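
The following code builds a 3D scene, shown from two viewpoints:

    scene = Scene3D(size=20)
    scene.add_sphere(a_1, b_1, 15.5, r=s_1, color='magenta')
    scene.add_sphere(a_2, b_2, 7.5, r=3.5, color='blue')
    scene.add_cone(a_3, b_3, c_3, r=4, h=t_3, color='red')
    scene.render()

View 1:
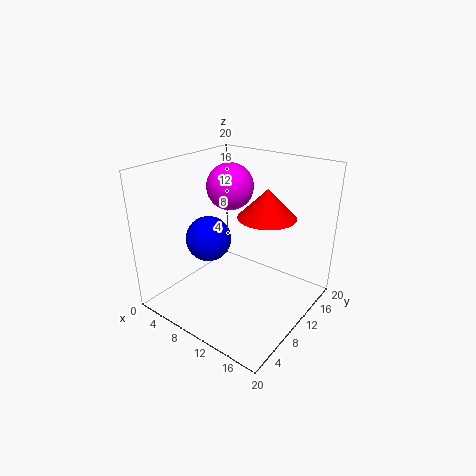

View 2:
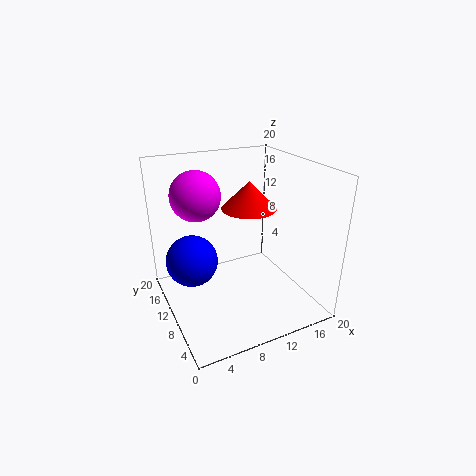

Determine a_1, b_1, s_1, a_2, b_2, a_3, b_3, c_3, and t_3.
a_1 = 5.5, b_1 = 14, s_1 = 3.5, a_2 = 3.5, b_2 = 11, a_3 = 13, b_3 = 12.5, c_3 = 13, t_3 = 4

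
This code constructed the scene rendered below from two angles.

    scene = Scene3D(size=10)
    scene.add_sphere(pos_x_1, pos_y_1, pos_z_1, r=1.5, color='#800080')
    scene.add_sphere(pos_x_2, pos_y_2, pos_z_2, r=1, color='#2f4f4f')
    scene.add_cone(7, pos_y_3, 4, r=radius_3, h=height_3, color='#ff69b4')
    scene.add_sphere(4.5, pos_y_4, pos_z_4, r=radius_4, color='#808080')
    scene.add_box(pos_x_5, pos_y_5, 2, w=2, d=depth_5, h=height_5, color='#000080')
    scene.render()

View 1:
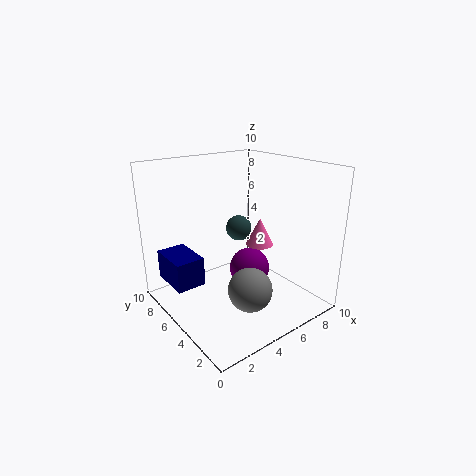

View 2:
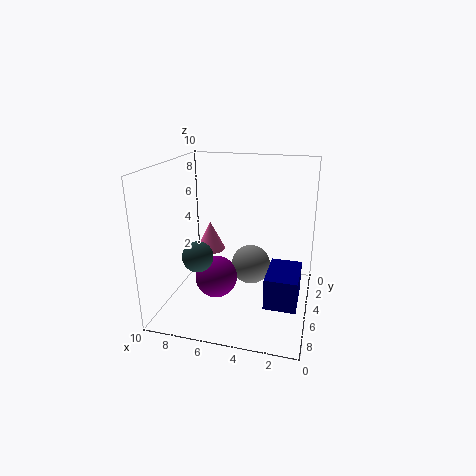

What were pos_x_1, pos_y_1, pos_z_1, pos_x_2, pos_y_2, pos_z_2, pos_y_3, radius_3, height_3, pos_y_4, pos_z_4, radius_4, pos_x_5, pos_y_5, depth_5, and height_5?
pos_x_1 = 6.5, pos_y_1 = 5.5, pos_z_1 = 2, pos_x_2 = 7, pos_y_2 = 7.5, pos_z_2 = 4.5, pos_y_3 = 5, radius_3 = 1, height_3 = 2, pos_y_4 = 3, pos_z_4 = 2, radius_4 = 1.5, pos_x_5 = 0.5, pos_y_5 = 5.5, depth_5 = 3, height_5 = 2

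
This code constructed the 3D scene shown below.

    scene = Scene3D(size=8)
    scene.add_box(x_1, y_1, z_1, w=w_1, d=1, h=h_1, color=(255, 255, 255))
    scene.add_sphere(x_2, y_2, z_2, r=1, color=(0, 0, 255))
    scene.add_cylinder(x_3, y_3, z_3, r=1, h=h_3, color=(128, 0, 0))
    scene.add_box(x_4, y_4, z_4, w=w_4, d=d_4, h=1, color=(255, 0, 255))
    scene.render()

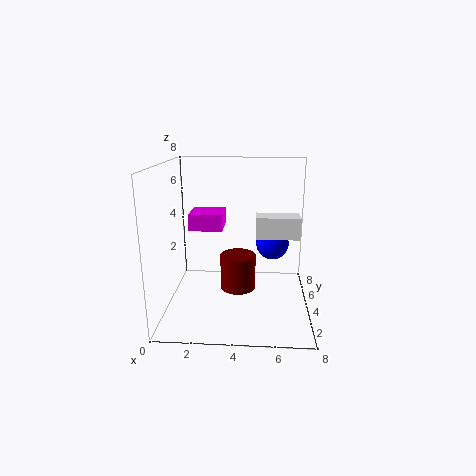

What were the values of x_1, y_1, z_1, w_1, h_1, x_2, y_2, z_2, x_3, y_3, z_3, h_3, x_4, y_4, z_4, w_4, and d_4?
x_1 = 5, y_1 = 1, z_1 = 5, w_1 = 2, h_1 = 1, x_2 = 6, y_2 = 6, z_2 = 3, x_3 = 4, y_3 = 4, z_3 = 1, h_3 = 2, x_4 = 1, y_4 = 5, z_4 = 4, w_4 = 2, d_4 = 2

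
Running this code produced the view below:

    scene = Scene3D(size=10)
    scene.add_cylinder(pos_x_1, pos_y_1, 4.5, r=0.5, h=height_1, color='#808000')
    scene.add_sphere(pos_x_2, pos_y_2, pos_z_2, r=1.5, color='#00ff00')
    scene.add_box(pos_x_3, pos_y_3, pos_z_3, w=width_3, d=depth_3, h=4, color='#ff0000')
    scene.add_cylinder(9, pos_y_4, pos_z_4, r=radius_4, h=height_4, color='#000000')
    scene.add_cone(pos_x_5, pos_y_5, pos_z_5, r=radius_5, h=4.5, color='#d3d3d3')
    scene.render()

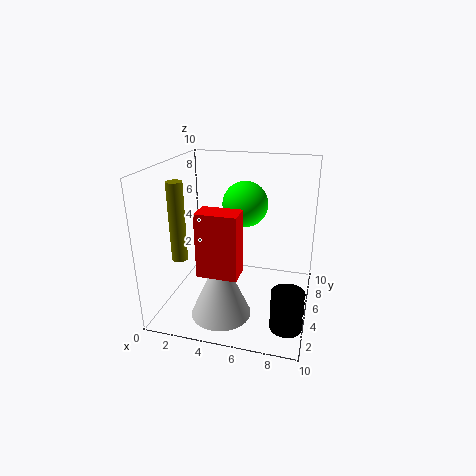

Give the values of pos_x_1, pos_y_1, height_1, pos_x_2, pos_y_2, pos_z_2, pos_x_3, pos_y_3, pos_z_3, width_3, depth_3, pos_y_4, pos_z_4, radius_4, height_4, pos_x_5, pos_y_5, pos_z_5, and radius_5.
pos_x_1 = 2; pos_y_1 = 2; height_1 = 5; pos_x_2 = 5.5; pos_y_2 = 5; pos_z_2 = 7.5; pos_x_3 = 3.5; pos_y_3 = 1; pos_z_3 = 4; width_3 = 2.5; depth_3 = 1.5; pos_y_4 = 1.5; pos_z_4 = 1; radius_4 = 1; height_4 = 2.5; pos_x_5 = 4.5; pos_y_5 = 2.5; pos_z_5 = 0.5; radius_5 = 2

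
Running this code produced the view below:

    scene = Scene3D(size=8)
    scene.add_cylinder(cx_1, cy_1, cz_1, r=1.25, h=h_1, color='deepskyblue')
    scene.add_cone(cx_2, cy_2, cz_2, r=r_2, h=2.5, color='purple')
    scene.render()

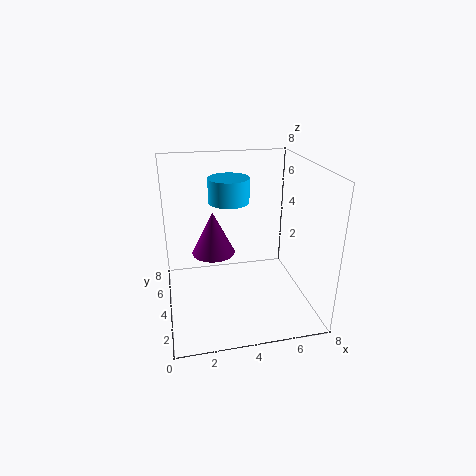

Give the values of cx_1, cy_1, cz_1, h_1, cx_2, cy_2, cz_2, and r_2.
cx_1 = 4; cy_1 = 6.5; cz_1 = 5.25; h_1 = 1.5; cx_2 = 2.75; cy_2 = 5; cz_2 = 2.75; r_2 = 1.25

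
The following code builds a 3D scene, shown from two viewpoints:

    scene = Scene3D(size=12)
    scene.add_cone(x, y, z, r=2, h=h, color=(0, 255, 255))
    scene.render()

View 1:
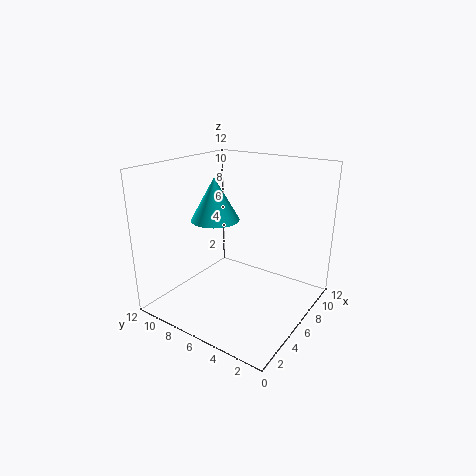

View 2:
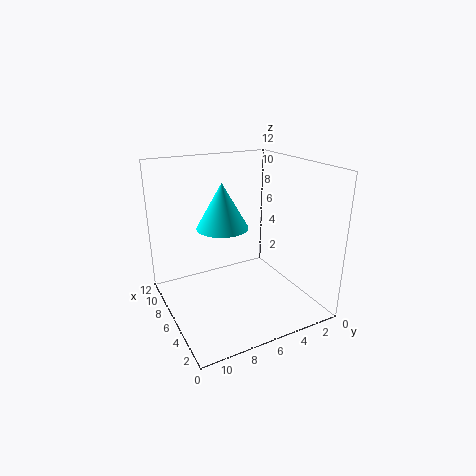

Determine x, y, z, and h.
x = 5.25, y = 7.75, z = 7.5, h = 3.5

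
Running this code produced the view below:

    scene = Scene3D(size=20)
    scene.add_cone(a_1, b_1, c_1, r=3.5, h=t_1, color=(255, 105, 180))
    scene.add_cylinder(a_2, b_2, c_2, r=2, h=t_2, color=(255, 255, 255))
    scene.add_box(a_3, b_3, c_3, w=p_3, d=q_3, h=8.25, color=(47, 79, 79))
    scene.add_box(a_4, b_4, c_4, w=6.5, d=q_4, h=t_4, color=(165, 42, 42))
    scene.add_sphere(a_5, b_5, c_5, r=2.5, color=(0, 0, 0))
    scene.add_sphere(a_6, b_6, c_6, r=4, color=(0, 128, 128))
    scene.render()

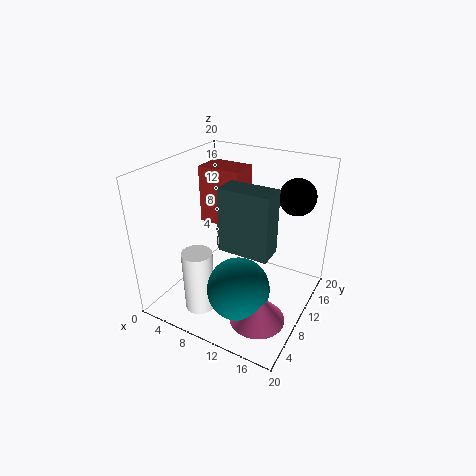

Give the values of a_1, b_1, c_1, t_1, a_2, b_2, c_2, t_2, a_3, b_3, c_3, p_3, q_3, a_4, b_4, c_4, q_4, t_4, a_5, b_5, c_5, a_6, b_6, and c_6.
a_1 = 16, b_1 = 4.25, c_1 = 2.75, t_1 = 4, a_2 = 7.5, b_2 = 3.75, c_2 = 1.75, t_2 = 8.5, a_3 = 9.75, b_3 = 5.5, c_3 = 10.5, p_3 = 6.5, q_3 = 3.25, a_4 = 1.5, b_4 = 13.25, c_4 = 9.25, q_4 = 4.5, t_4 = 8.75, a_5 = 16.5, b_5 = 14.5, c_5 = 15.75, a_6 = 13, b_6 = 4.75, c_6 = 6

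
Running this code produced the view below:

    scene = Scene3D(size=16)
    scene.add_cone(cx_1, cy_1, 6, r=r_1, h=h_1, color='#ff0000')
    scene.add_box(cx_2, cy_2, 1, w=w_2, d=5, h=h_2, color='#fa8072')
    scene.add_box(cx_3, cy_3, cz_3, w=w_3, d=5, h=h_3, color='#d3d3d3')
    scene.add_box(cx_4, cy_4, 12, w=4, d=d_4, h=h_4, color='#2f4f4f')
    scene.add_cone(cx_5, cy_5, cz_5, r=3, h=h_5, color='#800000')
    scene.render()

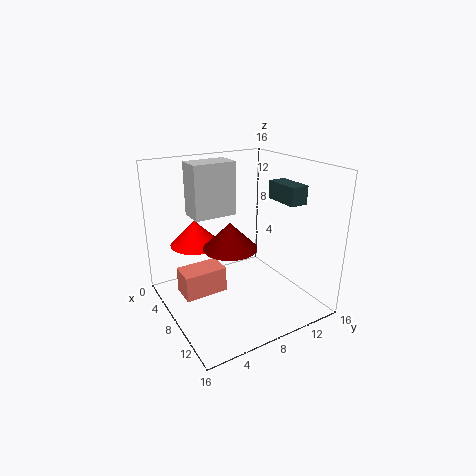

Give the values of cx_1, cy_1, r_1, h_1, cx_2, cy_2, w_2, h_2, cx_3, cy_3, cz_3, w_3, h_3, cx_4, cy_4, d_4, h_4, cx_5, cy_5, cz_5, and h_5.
cx_1 = 3; cy_1 = 5; r_1 = 3; h_1 = 3; cx_2 = 4; cy_2 = 2; w_2 = 3; h_2 = 3; cx_3 = 3; cy_3 = 4; cz_3 = 10; w_3 = 3; h_3 = 6; cx_4 = 8; cy_4 = 12; d_4 = 2; h_4 = 2; cx_5 = 8; cy_5 = 7; cz_5 = 7; h_5 = 3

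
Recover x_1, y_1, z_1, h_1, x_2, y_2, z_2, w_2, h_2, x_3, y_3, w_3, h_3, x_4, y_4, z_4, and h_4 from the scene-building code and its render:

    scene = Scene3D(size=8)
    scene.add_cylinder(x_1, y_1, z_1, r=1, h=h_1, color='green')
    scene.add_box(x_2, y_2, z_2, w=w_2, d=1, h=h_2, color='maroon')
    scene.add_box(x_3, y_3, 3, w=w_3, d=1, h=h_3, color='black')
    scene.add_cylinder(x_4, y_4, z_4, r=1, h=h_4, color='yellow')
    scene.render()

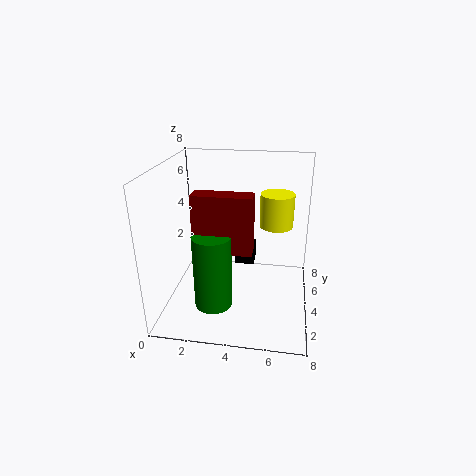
x_1 = 3, y_1 = 2, z_1 = 1, h_1 = 4, x_2 = 2, y_2 = 2, z_2 = 4, w_2 = 3, h_2 = 3, x_3 = 4, y_3 = 3, w_3 = 1, h_3 = 1, x_4 = 6, y_4 = 6, z_4 = 4, h_4 = 2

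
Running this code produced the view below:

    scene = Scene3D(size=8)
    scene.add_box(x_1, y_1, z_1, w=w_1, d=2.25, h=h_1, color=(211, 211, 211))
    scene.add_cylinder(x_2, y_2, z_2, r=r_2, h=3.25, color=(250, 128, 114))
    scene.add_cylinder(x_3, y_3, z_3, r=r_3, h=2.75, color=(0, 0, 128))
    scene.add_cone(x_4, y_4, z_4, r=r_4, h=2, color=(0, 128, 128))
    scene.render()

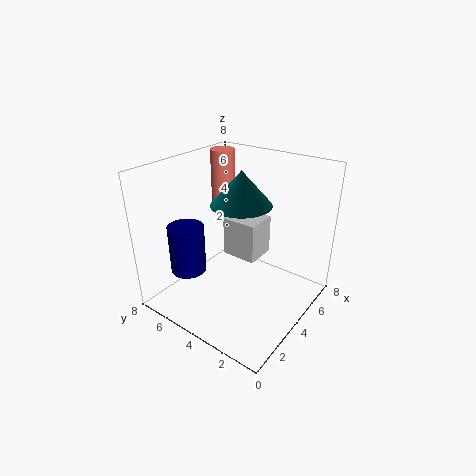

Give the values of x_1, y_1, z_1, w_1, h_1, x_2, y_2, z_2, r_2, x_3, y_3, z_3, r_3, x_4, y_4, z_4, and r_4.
x_1 = 5.5; y_1 = 4; z_1 = 1.5; w_1 = 2; h_1 = 2.5; x_2 = 6.5; y_2 = 7; z_2 = 4.75; r_2 = 0.75; x_3 = 2.25; y_3 = 6.25; z_3 = 2; r_3 = 1; x_4 = 5; y_4 = 4.5; z_4 = 5.5; r_4 = 1.75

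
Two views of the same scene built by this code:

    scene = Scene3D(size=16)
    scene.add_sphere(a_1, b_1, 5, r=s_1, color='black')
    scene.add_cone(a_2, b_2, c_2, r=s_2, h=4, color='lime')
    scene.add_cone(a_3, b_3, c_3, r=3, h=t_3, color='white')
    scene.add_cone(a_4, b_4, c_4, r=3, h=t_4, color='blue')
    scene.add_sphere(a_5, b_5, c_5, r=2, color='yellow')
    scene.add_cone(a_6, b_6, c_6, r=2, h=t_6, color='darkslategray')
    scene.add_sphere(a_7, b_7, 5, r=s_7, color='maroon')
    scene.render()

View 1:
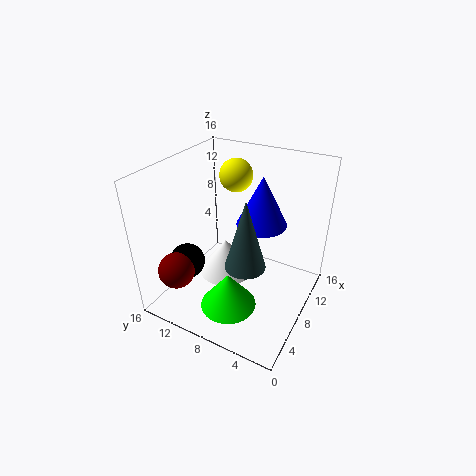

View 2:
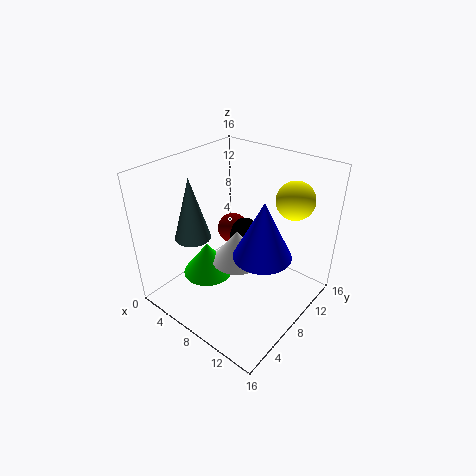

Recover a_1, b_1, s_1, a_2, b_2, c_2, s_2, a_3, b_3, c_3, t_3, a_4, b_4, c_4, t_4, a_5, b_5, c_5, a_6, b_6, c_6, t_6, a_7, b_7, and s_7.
a_1 = 5, b_1 = 13, s_1 = 2, a_2 = 4, b_2 = 7, c_2 = 2, s_2 = 3, a_3 = 7, b_3 = 9, c_3 = 4, t_3 = 4, a_4 = 12, b_4 = 7, c_4 = 8, t_4 = 6, a_5 = 13, b_5 = 11, c_5 = 13, a_6 = 4, b_6 = 5, c_6 = 8, t_6 = 7, a_7 = 3, b_7 = 13, s_7 = 2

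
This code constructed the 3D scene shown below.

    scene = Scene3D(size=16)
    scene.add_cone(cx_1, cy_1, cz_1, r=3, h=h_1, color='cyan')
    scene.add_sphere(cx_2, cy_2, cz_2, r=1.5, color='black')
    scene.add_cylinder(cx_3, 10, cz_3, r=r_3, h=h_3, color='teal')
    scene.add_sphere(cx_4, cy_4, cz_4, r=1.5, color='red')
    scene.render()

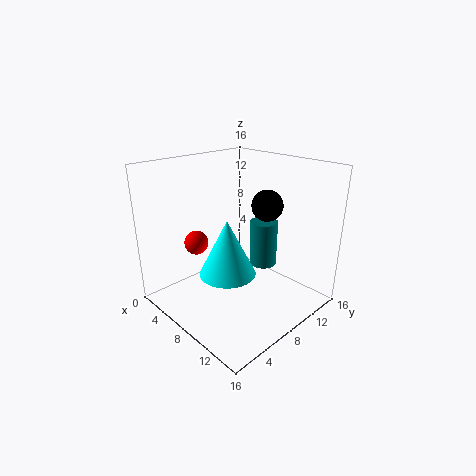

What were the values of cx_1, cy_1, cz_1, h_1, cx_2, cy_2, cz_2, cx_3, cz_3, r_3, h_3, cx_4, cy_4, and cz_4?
cx_1 = 9, cy_1 = 5.5, cz_1 = 5, h_1 = 6, cx_2 = 12.5, cy_2 = 7.5, cz_2 = 13, cx_3 = 10, cz_3 = 5, r_3 = 1.5, h_3 = 5, cx_4 = 1.5, cy_4 = 7, cz_4 = 5.5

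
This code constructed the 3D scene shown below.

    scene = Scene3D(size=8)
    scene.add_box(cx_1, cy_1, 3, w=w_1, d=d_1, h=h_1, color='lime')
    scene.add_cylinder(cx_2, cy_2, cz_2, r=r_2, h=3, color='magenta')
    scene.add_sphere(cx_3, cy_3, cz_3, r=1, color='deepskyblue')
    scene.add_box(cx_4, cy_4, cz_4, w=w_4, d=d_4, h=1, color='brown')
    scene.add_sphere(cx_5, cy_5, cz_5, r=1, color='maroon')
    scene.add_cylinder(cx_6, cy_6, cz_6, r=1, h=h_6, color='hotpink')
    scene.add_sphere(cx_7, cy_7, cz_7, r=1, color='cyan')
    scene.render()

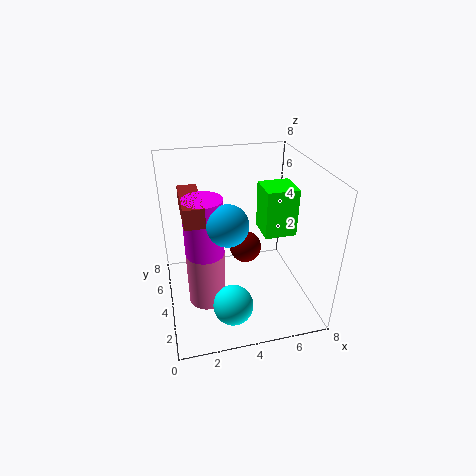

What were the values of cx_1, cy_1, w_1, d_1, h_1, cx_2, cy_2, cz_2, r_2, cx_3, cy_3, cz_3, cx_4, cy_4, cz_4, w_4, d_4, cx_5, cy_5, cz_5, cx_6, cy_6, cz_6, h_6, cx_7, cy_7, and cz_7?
cx_1 = 6; cy_1 = 5; w_1 = 2; d_1 = 2; h_1 = 3; cx_2 = 2; cy_2 = 3; cz_2 = 4; r_2 = 1; cx_3 = 3; cy_3 = 2; cz_3 = 6; cx_4 = 1; cy_4 = 2; cz_4 = 6; w_4 = 1; d_4 = 3; cx_5 = 5; cy_5 = 6; cz_5 = 2; cx_6 = 2; cy_6 = 3; cz_6 = 1; h_6 = 3; cx_7 = 3; cy_7 = 1; cz_7 = 2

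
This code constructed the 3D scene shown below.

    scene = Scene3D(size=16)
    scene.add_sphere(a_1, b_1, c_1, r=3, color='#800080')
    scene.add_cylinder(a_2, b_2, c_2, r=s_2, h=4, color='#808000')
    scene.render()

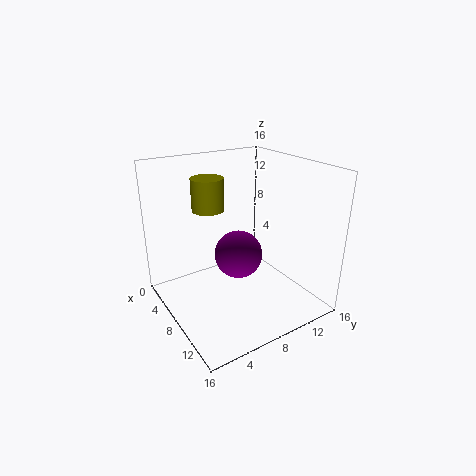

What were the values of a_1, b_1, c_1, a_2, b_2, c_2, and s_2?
a_1 = 5
b_1 = 10
c_1 = 4
a_2 = 2
b_2 = 7.5
c_2 = 9.5
s_2 = 2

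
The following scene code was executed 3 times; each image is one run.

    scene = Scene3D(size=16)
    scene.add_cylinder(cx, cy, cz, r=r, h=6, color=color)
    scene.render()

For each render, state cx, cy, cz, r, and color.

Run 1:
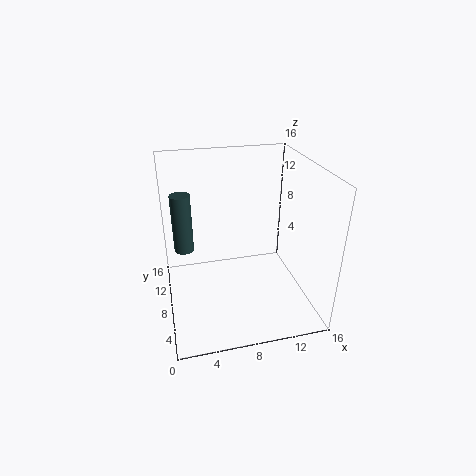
cx = 2; cy = 7; cz = 8; r = 1; color = 'darkslategray'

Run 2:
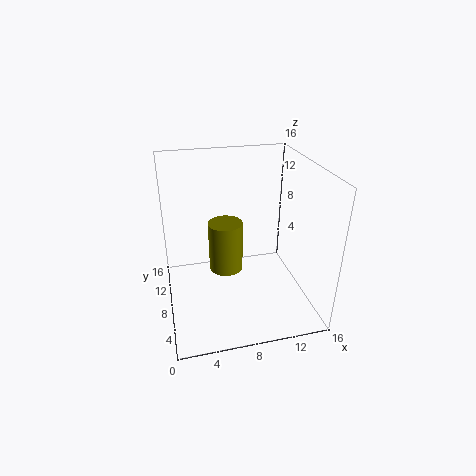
cx = 7; cy = 10; cz = 3; r = 2; color = 'olive'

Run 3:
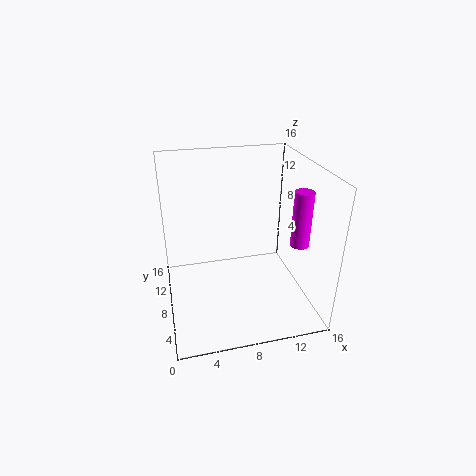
cx = 14; cy = 5; cz = 8; r = 1; color = 'magenta'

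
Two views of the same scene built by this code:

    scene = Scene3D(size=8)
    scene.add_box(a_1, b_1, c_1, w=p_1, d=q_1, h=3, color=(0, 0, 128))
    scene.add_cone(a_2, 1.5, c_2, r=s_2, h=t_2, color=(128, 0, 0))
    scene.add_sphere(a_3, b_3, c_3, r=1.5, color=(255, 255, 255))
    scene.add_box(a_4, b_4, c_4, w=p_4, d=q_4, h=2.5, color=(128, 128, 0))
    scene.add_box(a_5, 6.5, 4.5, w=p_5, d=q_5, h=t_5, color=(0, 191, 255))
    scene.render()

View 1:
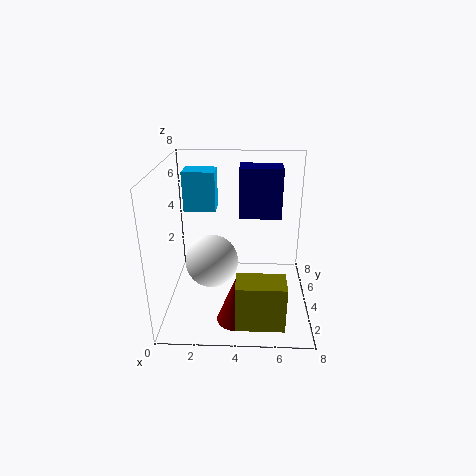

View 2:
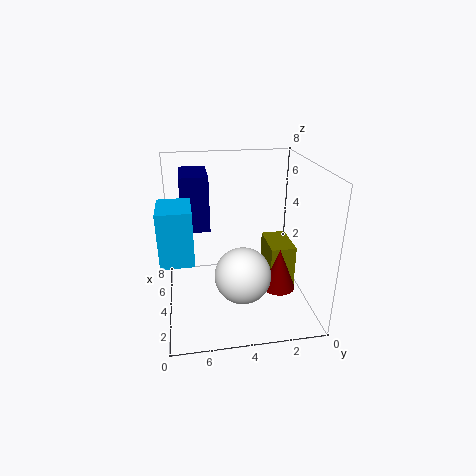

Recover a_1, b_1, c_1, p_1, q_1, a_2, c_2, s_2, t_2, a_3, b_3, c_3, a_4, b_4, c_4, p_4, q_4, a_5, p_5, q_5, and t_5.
a_1 = 4; b_1 = 5.5; c_1 = 4.5; p_1 = 2.5; q_1 = 1.5; a_2 = 4; c_2 = 0.5; s_2 = 1; t_2 = 2.5; a_3 = 2.5; b_3 = 4; c_3 = 2.5; a_4 = 4; b_4 = 0.5; c_4 = 0.5; p_4 = 2.5; q_4 = 1.5; a_5 = 0.5; p_5 = 2; q_5 = 1.5; t_5 = 2.5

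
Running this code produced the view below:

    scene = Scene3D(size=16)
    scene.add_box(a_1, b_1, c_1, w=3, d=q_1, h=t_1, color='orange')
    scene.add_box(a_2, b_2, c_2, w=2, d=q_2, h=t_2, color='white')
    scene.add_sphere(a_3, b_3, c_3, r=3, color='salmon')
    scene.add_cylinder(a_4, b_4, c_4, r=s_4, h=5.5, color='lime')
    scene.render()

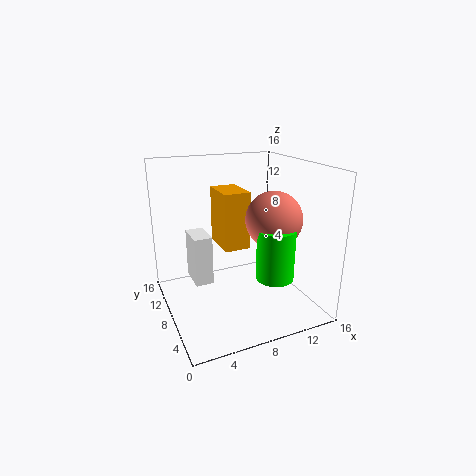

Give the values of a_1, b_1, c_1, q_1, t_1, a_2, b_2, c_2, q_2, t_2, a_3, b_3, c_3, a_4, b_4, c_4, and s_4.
a_1 = 6.5
b_1 = 8
c_1 = 6.5
q_1 = 4.5
t_1 = 6.5
a_2 = 3
b_2 = 8
c_2 = 3
q_2 = 3.5
t_2 = 5.5
a_3 = 11
b_3 = 5.5
c_3 = 10.5
a_4 = 10.5
b_4 = 4
c_4 = 4.5
s_4 = 2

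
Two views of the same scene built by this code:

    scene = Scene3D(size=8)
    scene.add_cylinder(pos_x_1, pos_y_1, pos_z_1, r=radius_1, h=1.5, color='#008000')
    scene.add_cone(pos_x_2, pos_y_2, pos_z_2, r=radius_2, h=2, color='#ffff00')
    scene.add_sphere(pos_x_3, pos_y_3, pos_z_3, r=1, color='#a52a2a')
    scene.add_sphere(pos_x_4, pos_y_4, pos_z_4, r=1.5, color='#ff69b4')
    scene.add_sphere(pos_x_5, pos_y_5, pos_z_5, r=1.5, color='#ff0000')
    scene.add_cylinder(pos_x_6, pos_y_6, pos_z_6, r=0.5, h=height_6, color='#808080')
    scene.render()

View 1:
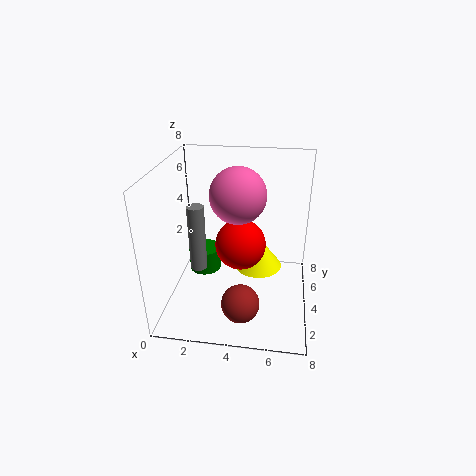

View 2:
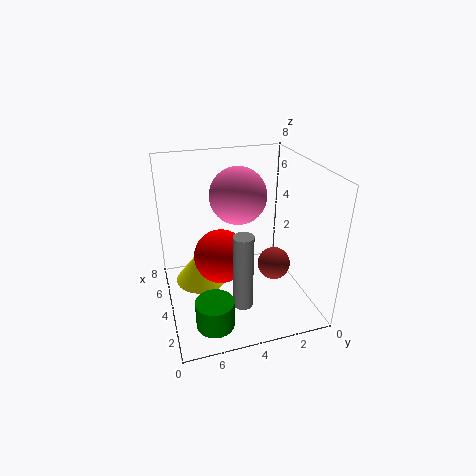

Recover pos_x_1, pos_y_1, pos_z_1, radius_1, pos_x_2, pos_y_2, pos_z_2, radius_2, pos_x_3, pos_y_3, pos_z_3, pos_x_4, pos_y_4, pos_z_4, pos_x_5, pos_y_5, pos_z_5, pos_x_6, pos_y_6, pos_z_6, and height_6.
pos_x_1 = 1.5, pos_y_1 = 6, pos_z_1 = 0.5, radius_1 = 1, pos_x_2 = 5, pos_y_2 = 6, pos_z_2 = 1, radius_2 = 1.5, pos_x_3 = 4.5, pos_y_3 = 1.5, pos_z_3 = 1.5, pos_x_4 = 4, pos_y_4 = 4, pos_z_4 = 6.5, pos_x_5 = 4, pos_y_5 = 5, pos_z_5 = 3, pos_x_6 = 1.5, pos_y_6 = 4.5, pos_z_6 = 1.5, height_6 = 4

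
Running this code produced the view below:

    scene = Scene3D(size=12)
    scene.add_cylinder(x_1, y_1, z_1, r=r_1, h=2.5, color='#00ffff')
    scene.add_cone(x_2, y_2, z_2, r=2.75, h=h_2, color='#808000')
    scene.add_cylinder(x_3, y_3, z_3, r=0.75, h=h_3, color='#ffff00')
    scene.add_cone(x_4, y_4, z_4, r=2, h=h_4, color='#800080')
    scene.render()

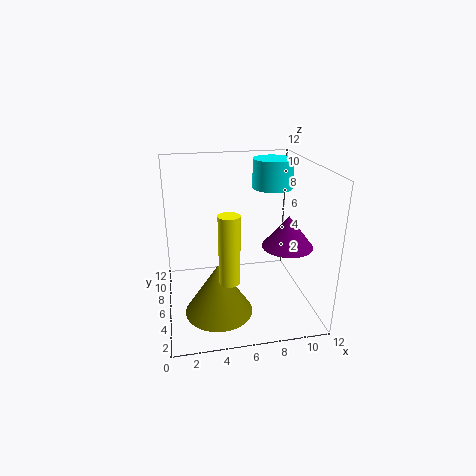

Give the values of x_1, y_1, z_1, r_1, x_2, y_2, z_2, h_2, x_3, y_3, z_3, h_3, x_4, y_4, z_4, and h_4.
x_1 = 9.5
y_1 = 8.25
z_1 = 9.5
r_1 = 1.75
x_2 = 4
y_2 = 4
z_2 = 0.5
h_2 = 4.25
x_3 = 4.5
y_3 = 1.5
z_3 = 4.75
h_3 = 5
x_4 = 9.5
y_4 = 3.75
z_4 = 6
h_4 = 2.5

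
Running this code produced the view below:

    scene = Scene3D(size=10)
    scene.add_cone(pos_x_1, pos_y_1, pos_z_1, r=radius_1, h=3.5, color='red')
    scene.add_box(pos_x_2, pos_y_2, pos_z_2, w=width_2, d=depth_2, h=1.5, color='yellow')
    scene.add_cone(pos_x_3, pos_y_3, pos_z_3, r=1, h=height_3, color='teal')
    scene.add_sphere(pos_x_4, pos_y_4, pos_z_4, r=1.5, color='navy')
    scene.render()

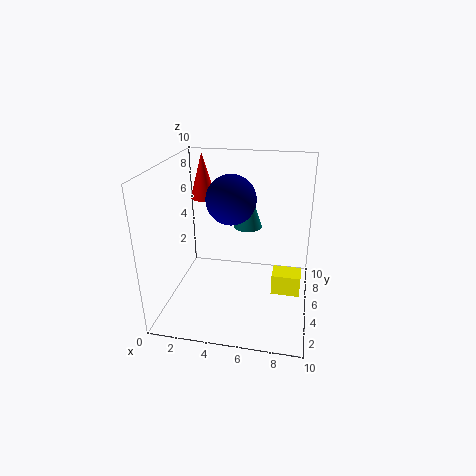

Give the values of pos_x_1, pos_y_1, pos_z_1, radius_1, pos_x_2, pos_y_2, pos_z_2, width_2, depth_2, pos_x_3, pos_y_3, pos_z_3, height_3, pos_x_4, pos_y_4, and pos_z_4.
pos_x_1 = 1.5; pos_y_1 = 8.5; pos_z_1 = 6.5; radius_1 = 1; pos_x_2 = 7.5; pos_y_2 = 4.5; pos_z_2 = 1; width_2 = 2; depth_2 = 1.5; pos_x_3 = 5.5; pos_y_3 = 6; pos_z_3 = 5.5; height_3 = 3; pos_x_4 = 5; pos_y_4 = 3; pos_z_4 = 8.5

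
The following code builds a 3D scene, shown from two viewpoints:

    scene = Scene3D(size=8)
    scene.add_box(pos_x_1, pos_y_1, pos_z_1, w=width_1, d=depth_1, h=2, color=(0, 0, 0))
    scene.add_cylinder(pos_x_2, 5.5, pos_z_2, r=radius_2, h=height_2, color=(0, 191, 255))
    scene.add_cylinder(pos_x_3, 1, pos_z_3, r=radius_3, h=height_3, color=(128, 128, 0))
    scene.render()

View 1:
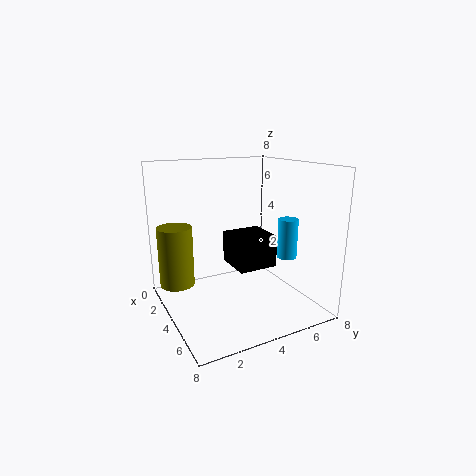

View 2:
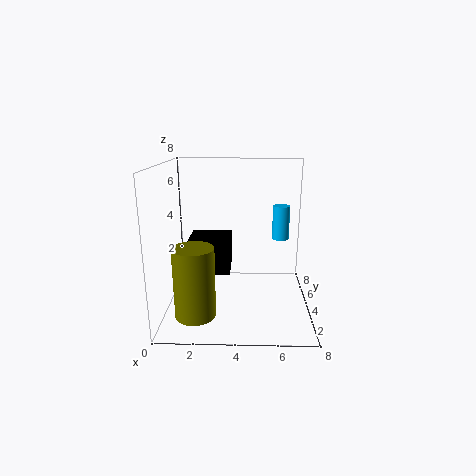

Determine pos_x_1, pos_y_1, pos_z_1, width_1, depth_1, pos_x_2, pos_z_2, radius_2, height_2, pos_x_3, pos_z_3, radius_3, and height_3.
pos_x_1 = 1
pos_y_1 = 4.5
pos_z_1 = 1.5
width_1 = 2.5
depth_1 = 2.5
pos_x_2 = 6.5
pos_z_2 = 3.5
radius_2 = 0.5
height_2 = 2
pos_x_3 = 2
pos_z_3 = 1
radius_3 = 1
height_3 = 3.5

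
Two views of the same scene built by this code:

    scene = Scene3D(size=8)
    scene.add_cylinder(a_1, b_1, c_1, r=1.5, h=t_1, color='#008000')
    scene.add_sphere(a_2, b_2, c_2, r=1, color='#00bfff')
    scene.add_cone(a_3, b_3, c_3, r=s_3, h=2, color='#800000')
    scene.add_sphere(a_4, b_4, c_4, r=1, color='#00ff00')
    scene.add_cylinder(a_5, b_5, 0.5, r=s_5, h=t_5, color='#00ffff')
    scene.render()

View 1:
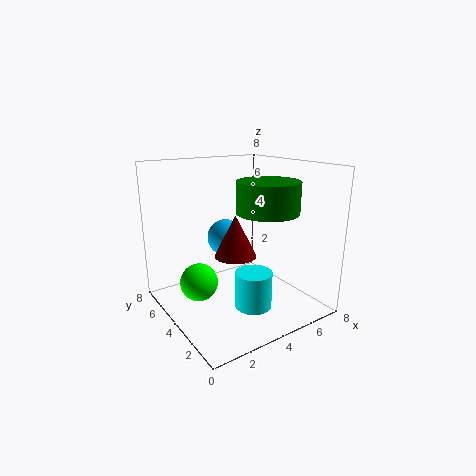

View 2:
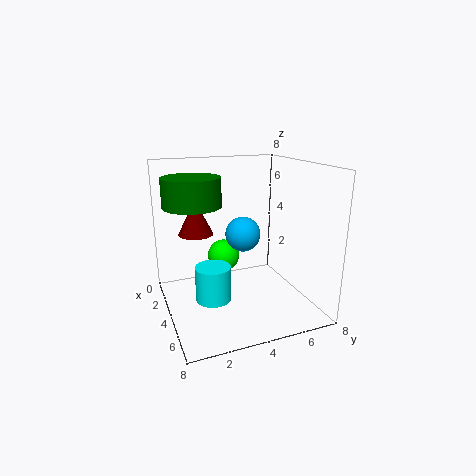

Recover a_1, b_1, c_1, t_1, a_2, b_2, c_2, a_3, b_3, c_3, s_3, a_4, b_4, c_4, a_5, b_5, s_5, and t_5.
a_1 = 4; b_1 = 1.5; c_1 = 6; t_1 = 1.5; a_2 = 3.5; b_2 = 4.5; c_2 = 4; a_3 = 2.5; b_3 = 2; c_3 = 4; s_3 = 1; a_4 = 1.5; b_4 = 4; c_4 = 2; a_5 = 4; b_5 = 2.5; s_5 = 1; t_5 = 2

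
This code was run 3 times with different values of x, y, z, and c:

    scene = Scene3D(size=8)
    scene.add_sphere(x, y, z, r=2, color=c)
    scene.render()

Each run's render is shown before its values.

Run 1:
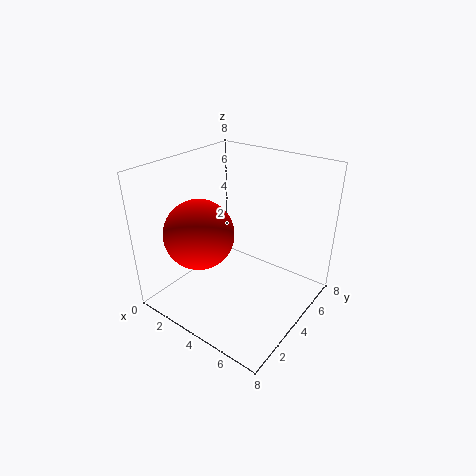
x = 2
y = 3
z = 4
c = 'red'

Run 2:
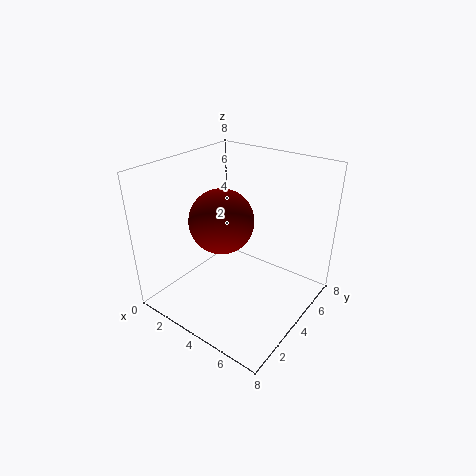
x = 2
y = 5
z = 4
c = 'maroon'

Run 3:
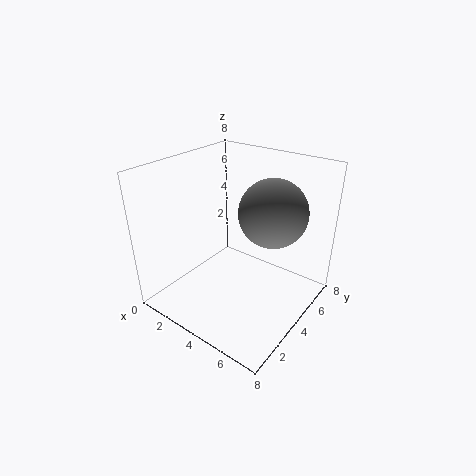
x = 5
y = 6
z = 5
c = 'gray'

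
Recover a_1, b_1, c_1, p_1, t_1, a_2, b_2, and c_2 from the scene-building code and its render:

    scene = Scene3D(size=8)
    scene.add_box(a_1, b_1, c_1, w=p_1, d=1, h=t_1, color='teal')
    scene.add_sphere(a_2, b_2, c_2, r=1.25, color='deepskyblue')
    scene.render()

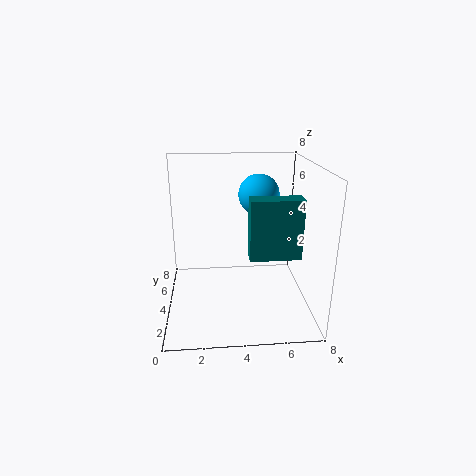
a_1 = 4.5, b_1 = 2.5, c_1 = 3.25, p_1 = 2.75, t_1 = 3.25, a_2 = 5.5, b_2 = 6.5, c_2 = 5.75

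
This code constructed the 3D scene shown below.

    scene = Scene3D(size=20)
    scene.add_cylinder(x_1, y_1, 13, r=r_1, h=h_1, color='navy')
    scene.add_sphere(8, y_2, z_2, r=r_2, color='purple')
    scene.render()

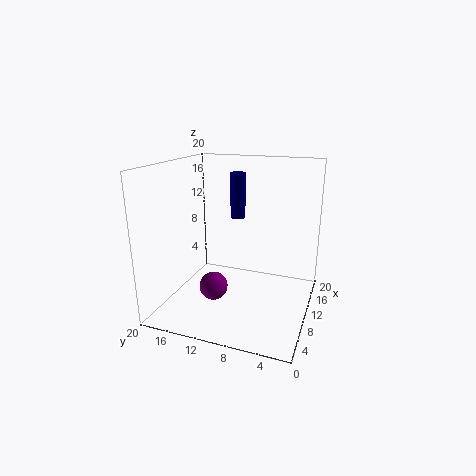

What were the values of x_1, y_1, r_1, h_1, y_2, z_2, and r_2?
x_1 = 10, y_1 = 10, r_1 = 1, h_1 = 6, y_2 = 13, z_2 = 3, r_2 = 2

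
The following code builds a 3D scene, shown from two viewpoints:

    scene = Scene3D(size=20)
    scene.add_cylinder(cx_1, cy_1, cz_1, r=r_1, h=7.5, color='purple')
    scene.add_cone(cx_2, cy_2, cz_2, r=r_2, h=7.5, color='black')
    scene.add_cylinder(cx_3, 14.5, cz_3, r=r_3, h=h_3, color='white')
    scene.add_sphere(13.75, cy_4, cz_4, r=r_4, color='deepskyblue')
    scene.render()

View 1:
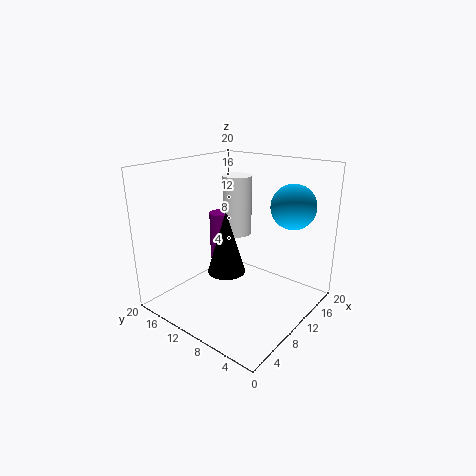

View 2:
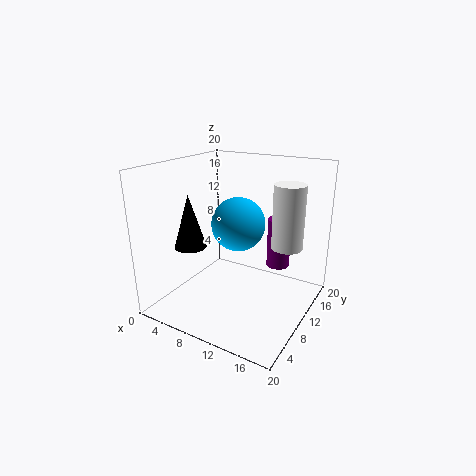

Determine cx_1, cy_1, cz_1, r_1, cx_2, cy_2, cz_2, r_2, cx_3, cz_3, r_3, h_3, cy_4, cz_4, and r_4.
cx_1 = 13.5, cy_1 = 16.25, cz_1 = 4, r_1 = 1.75, cx_2 = 4, cy_2 = 7, cz_2 = 8.5, r_2 = 2.25, cx_3 = 15.5, cz_3 = 8, r_3 = 2.25, h_3 = 9.25, cy_4 = 3.75, cz_4 = 14.75, r_4 = 3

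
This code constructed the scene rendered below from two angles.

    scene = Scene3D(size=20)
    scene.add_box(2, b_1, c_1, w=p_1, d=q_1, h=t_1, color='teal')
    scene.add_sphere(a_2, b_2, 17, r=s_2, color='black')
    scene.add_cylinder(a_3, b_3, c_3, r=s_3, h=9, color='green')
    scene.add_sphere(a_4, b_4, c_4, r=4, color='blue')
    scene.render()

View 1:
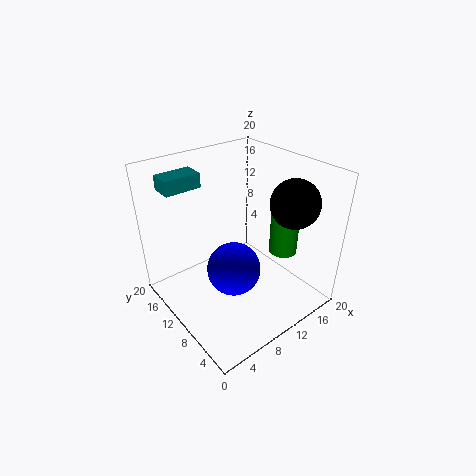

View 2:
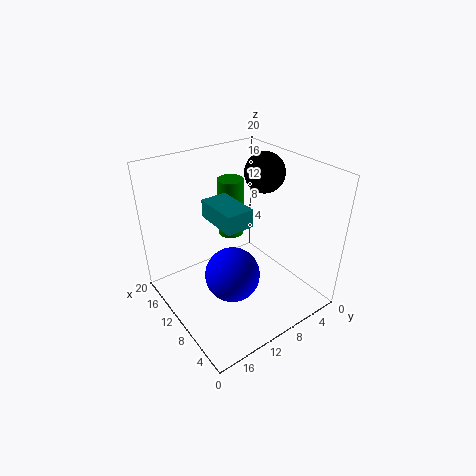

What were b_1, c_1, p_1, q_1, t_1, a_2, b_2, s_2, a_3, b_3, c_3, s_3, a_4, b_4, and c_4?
b_1 = 14, c_1 = 17, p_1 = 5, q_1 = 3, t_1 = 2, a_2 = 13, b_2 = 3, s_2 = 3, a_3 = 16, b_3 = 7, c_3 = 7, s_3 = 2, a_4 = 10, b_4 = 11, c_4 = 4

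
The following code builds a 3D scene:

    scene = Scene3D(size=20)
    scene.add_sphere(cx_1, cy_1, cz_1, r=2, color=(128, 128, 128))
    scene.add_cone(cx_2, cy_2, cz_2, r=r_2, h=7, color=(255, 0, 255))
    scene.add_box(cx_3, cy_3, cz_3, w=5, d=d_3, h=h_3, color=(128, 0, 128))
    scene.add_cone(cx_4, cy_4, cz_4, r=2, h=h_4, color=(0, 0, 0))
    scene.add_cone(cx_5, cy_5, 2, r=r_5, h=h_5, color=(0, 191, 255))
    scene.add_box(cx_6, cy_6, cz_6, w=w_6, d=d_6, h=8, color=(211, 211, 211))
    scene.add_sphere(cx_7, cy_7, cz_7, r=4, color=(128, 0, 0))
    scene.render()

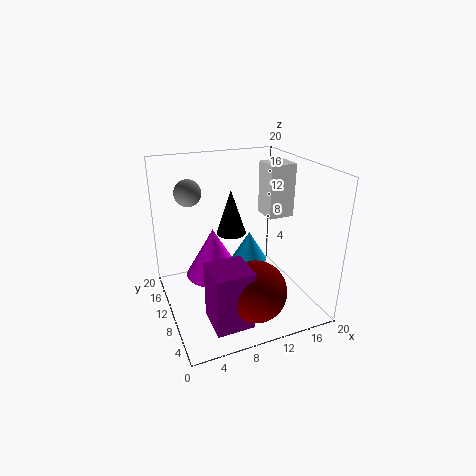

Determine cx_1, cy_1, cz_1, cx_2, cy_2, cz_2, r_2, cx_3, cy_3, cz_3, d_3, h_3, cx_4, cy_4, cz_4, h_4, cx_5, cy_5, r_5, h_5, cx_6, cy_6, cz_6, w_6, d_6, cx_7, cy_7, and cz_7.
cx_1 = 5, cy_1 = 17, cz_1 = 15, cx_2 = 7, cy_2 = 12, cz_2 = 4, r_2 = 4, cx_3 = 4, cy_3 = 2, cz_3 = 1, d_3 = 5, h_3 = 8, cx_4 = 9, cy_4 = 10, cz_4 = 11, h_4 = 6, cx_5 = 15, cy_5 = 17, r_5 = 3, h_5 = 5, cx_6 = 16, cy_6 = 12, cz_6 = 11, w_6 = 4, d_6 = 4, cx_7 = 10, cy_7 = 4, cz_7 = 5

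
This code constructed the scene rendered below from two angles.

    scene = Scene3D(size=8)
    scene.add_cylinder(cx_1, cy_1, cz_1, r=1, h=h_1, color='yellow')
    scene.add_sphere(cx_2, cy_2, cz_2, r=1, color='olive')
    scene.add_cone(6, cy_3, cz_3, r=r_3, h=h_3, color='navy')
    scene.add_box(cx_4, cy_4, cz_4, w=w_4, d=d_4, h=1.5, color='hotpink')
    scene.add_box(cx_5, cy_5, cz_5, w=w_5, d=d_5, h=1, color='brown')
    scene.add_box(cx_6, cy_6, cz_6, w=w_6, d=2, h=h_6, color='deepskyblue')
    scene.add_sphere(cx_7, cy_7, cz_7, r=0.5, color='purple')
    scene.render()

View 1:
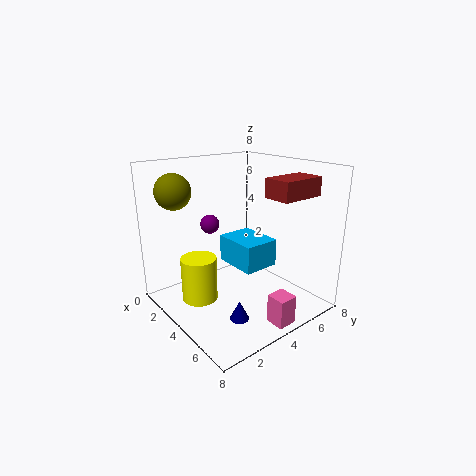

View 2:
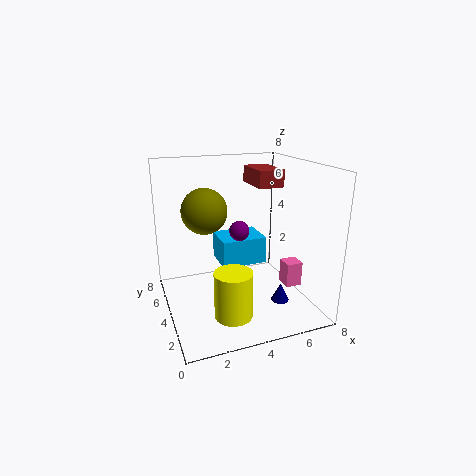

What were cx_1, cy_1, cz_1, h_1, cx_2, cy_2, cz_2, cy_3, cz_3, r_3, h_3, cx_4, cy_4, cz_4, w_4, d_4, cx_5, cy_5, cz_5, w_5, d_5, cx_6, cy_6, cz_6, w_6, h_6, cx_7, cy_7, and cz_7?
cx_1 = 3
cy_1 = 2
cz_1 = 0.5
h_1 = 2.5
cx_2 = 1.5
cy_2 = 1.5
cz_2 = 6.5
cy_3 = 2.5
cz_3 = 0.5
r_3 = 0.5
h_3 = 1
cx_4 = 7
cy_4 = 3.5
cz_4 = 0.5
w_4 = 1
d_4 = 1
cx_5 = 5.5
cy_5 = 4.5
cz_5 = 6.5
w_5 = 1.5
d_5 = 2.5
cx_6 = 3
cy_6 = 3.5
cz_6 = 2.5
w_6 = 2.5
h_6 = 1.5
cx_7 = 3.5
cy_7 = 2.5
cz_7 = 5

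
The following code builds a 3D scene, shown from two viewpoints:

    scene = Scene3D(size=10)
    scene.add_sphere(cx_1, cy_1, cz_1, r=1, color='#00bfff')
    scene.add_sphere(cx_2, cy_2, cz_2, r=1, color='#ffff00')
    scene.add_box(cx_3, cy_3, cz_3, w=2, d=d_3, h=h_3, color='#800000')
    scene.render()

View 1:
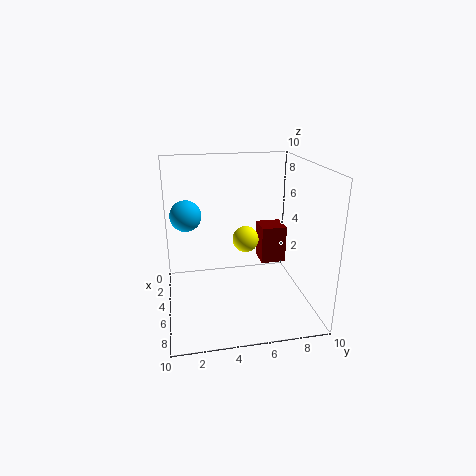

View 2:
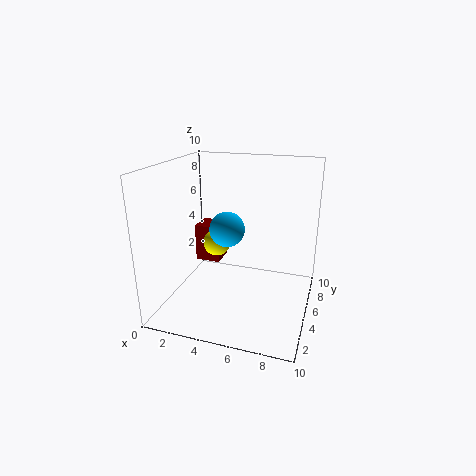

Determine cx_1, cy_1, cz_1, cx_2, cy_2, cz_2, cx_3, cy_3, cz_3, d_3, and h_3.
cx_1 = 5.5, cy_1 = 1.5, cz_1 = 7, cx_2 = 3, cy_2 = 6, cz_2 = 4, cx_3 = 0.5, cy_3 = 7.5, cz_3 = 1.5, d_3 = 2, h_3 = 3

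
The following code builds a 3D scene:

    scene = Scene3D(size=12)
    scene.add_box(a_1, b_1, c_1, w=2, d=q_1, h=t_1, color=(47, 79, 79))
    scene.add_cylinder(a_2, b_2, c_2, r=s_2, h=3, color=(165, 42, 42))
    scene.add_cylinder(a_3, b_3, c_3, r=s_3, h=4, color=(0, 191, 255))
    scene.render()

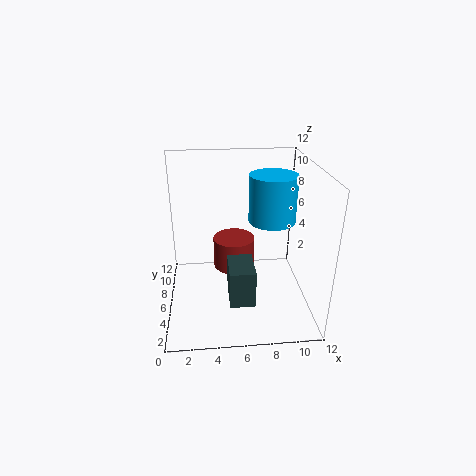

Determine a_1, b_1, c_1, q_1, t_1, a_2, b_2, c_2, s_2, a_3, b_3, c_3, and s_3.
a_1 = 5
b_1 = 2
c_1 = 2
q_1 = 3
t_1 = 3
a_2 = 6
b_2 = 10
c_2 = 1
s_2 = 2
a_3 = 9
b_3 = 7
c_3 = 7
s_3 = 2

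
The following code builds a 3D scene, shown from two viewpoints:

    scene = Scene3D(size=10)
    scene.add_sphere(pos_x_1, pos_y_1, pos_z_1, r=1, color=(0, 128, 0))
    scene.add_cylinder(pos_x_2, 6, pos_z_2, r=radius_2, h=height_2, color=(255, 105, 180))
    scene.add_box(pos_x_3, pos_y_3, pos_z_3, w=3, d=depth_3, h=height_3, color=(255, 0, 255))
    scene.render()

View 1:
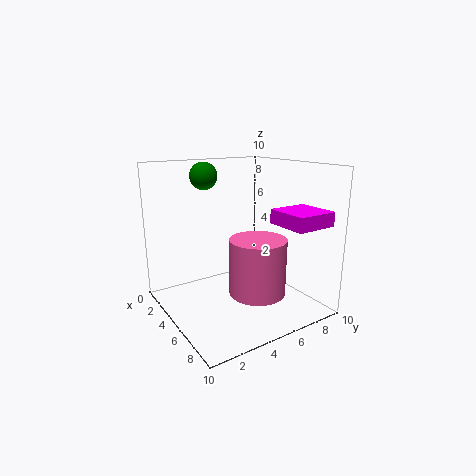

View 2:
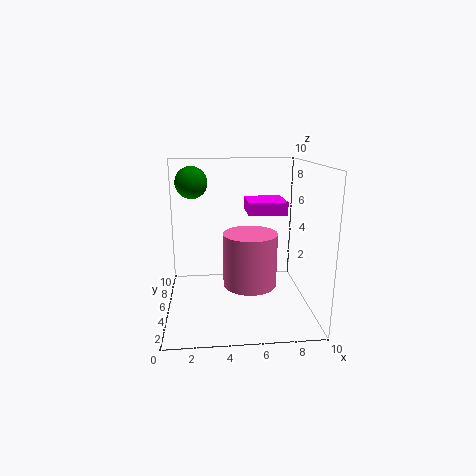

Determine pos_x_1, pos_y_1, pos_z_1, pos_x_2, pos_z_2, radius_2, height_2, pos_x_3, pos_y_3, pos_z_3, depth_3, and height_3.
pos_x_1 = 2, pos_y_1 = 4, pos_z_1 = 9, pos_x_2 = 6, pos_z_2 = 1, radius_2 = 2, height_2 = 4, pos_x_3 = 6, pos_y_3 = 7, pos_z_3 = 6, depth_3 = 3, height_3 = 1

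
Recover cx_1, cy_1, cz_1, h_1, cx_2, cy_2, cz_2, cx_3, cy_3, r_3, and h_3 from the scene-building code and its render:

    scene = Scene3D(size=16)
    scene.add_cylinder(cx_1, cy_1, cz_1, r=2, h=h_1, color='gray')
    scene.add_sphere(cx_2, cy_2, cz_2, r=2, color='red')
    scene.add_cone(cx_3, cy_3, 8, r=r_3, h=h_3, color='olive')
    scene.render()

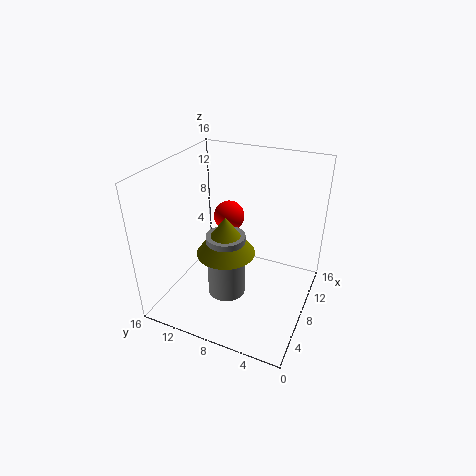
cx_1 = 5
cy_1 = 8
cz_1 = 3
h_1 = 7
cx_2 = 14
cy_2 = 12
cz_2 = 7
cx_3 = 5
cy_3 = 8
r_3 = 3
h_3 = 4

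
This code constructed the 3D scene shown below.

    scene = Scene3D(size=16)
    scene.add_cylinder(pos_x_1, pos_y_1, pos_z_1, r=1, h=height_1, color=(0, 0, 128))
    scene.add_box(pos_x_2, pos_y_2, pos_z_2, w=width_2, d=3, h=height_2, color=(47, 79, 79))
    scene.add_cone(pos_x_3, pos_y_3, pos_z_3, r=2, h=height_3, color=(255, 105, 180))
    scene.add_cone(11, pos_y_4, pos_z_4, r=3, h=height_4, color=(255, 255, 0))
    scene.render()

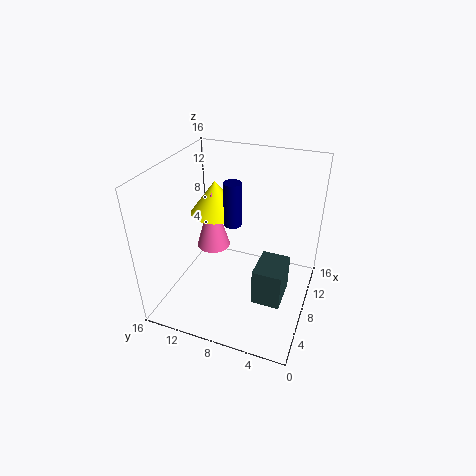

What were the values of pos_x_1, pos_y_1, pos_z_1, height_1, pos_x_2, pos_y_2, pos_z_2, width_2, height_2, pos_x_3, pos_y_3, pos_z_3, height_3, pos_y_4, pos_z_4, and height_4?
pos_x_1 = 9; pos_y_1 = 9; pos_z_1 = 9; height_1 = 5; pos_x_2 = 4; pos_y_2 = 2; pos_z_2 = 3; width_2 = 4; height_2 = 4; pos_x_3 = 10; pos_y_3 = 12; pos_z_3 = 5; height_3 = 7; pos_y_4 = 12; pos_z_4 = 9; height_4 = 4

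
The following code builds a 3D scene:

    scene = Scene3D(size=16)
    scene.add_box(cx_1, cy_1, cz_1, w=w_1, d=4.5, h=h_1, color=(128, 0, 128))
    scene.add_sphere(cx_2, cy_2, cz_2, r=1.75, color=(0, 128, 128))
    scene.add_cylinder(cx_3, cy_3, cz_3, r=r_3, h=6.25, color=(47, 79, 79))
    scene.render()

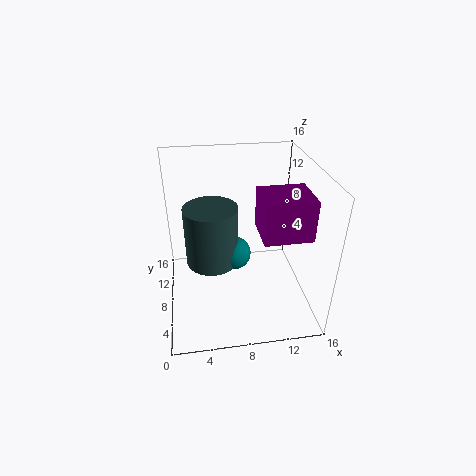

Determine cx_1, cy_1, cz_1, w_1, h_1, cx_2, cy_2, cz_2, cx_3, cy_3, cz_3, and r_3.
cx_1 = 9.75; cy_1 = 3; cz_1 = 10; w_1 = 5; h_1 = 4.25; cx_2 = 7.25; cy_2 = 6; cz_2 = 7.5; cx_3 = 5; cy_3 = 6.5; cz_3 = 6.5; r_3 = 2.75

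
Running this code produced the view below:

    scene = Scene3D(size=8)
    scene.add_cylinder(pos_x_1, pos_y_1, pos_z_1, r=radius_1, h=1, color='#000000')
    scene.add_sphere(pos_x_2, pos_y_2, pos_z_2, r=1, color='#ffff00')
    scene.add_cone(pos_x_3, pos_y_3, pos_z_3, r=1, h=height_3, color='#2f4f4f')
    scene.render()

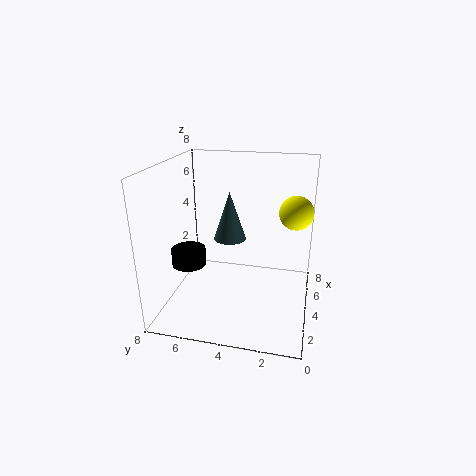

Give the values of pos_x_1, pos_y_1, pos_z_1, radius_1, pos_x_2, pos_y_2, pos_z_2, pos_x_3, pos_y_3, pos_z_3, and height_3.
pos_x_1 = 4
pos_y_1 = 7
pos_z_1 = 2
radius_1 = 1
pos_x_2 = 6
pos_y_2 = 1
pos_z_2 = 5
pos_x_3 = 6
pos_y_3 = 5
pos_z_3 = 3
height_3 = 3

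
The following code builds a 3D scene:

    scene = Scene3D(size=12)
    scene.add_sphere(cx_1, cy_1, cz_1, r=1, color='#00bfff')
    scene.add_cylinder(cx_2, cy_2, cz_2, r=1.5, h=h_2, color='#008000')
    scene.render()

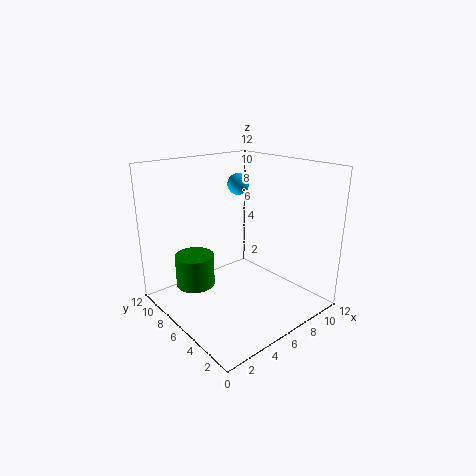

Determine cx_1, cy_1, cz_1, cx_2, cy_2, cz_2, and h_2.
cx_1 = 9
cy_1 = 9.5
cz_1 = 9.5
cx_2 = 2
cy_2 = 6.5
cz_2 = 3
h_2 = 2.5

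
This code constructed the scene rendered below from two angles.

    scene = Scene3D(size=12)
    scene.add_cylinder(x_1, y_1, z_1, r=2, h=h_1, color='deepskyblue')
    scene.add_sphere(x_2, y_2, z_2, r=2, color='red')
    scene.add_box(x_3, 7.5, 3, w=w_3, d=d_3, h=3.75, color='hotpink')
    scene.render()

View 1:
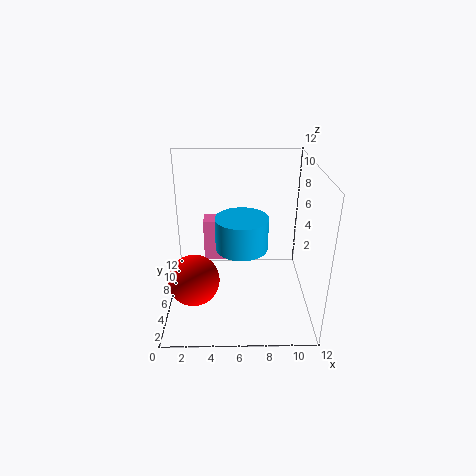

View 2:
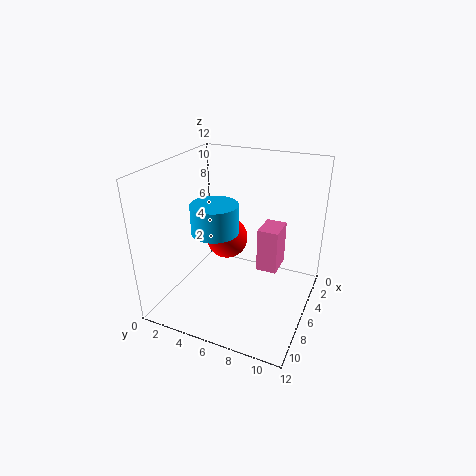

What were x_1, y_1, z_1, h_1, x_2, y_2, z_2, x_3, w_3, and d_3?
x_1 = 6.25, y_1 = 4, z_1 = 6.25, h_1 = 2.5, x_2 = 2.5, y_2 = 3.25, z_2 = 3.75, x_3 = 3, w_3 = 2.5, d_3 = 1.75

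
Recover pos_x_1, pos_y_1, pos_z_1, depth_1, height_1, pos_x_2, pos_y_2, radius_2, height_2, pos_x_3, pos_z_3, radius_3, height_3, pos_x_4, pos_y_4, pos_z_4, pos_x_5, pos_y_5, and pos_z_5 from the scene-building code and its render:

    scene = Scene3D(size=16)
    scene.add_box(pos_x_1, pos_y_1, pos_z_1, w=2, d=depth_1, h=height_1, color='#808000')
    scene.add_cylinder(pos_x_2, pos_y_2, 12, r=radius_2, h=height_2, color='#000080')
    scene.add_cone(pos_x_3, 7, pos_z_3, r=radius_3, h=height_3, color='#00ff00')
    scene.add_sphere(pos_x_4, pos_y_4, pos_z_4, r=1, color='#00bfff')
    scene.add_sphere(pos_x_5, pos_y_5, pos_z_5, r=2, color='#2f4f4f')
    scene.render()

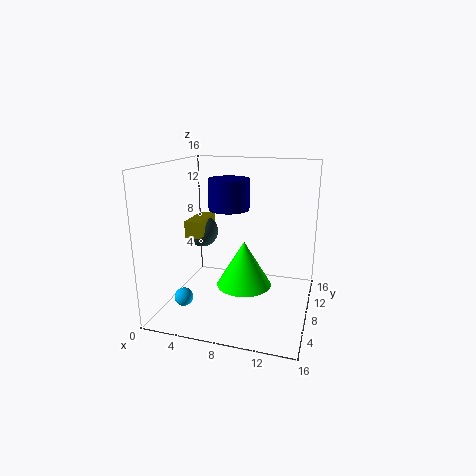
pos_x_1 = 1, pos_y_1 = 9, pos_z_1 = 7, depth_1 = 5, height_1 = 2, pos_x_2 = 8, pos_y_2 = 5, radius_2 = 2, height_2 = 3, pos_x_3 = 9, pos_z_3 = 3, radius_3 = 3, height_3 = 5, pos_x_4 = 3, pos_y_4 = 4, pos_z_4 = 2, pos_x_5 = 2, pos_y_5 = 12, pos_z_5 = 7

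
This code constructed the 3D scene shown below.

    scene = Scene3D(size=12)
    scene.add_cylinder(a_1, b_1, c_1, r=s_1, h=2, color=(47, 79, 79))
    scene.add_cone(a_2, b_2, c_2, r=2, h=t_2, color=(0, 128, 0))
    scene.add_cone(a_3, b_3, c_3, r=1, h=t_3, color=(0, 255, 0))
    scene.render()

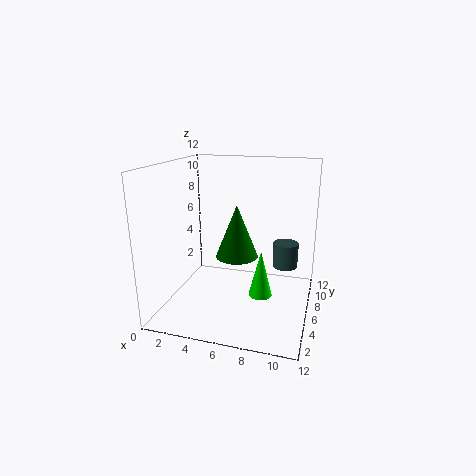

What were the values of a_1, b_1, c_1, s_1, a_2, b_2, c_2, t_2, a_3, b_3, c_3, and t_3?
a_1 = 10; b_1 = 6; c_1 = 4; s_1 = 1; a_2 = 5; b_2 = 9; c_2 = 3; t_2 = 5; a_3 = 8; b_3 = 6; c_3 = 1; t_3 = 4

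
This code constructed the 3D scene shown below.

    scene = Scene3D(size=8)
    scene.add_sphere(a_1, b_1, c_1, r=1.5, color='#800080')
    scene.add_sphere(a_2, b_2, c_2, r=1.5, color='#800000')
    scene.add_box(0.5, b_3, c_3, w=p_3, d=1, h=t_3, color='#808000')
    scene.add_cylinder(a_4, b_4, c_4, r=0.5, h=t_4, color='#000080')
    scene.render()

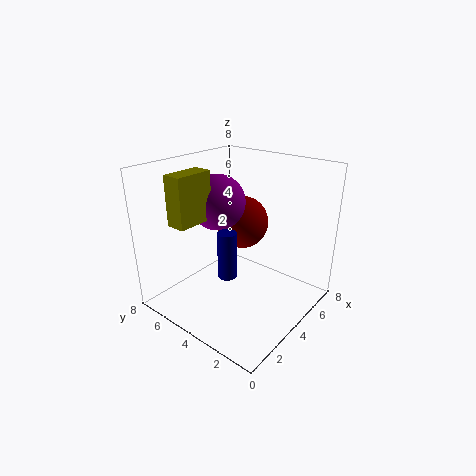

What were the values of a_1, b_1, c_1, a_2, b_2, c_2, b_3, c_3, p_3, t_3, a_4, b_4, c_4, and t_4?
a_1 = 3.5, b_1 = 5, c_1 = 6, a_2 = 5, b_2 = 4.5, c_2 = 4.5, b_3 = 4.5, c_3 = 5.5, p_3 = 2, t_3 = 2.5, a_4 = 2.5, b_4 = 3.5, c_4 = 2.5, t_4 = 2.5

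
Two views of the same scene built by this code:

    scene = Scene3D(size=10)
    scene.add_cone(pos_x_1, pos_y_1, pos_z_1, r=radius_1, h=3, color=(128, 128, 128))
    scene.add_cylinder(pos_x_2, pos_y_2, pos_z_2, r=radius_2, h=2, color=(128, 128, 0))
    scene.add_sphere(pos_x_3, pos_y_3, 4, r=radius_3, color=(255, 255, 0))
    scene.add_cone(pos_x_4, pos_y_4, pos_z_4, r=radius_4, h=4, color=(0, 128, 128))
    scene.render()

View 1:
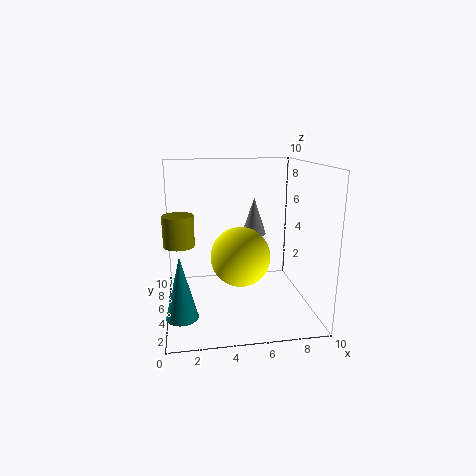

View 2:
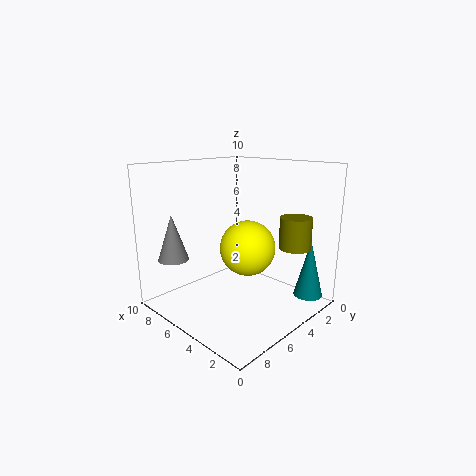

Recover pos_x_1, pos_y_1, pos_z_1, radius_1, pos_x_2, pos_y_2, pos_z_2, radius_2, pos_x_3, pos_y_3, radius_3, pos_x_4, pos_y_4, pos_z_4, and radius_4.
pos_x_1 = 7; pos_y_1 = 9; pos_z_1 = 4; radius_1 = 1; pos_x_2 = 1; pos_y_2 = 4; pos_z_2 = 5; radius_2 = 1; pos_x_3 = 5; pos_y_3 = 4; radius_3 = 2; pos_x_4 = 1; pos_y_4 = 2; pos_z_4 = 1; radius_4 = 1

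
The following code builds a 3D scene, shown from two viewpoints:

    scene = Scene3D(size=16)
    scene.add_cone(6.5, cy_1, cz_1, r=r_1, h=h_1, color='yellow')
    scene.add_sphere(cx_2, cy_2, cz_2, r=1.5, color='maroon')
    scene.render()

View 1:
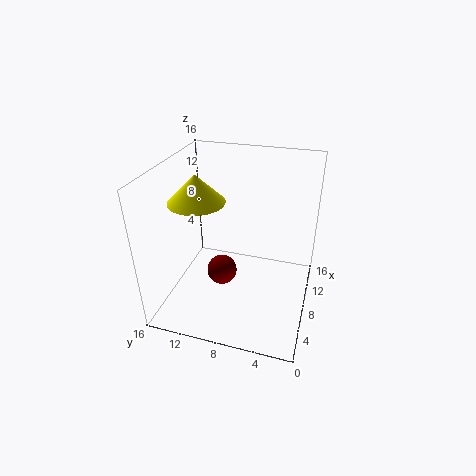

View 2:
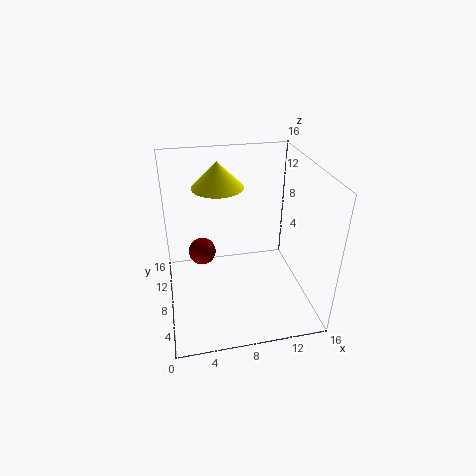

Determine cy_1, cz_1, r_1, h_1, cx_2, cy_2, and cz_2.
cy_1 = 12; cz_1 = 12.5; r_1 = 3; h_1 = 3; cx_2 = 4; cy_2 = 8.5; cz_2 = 6.5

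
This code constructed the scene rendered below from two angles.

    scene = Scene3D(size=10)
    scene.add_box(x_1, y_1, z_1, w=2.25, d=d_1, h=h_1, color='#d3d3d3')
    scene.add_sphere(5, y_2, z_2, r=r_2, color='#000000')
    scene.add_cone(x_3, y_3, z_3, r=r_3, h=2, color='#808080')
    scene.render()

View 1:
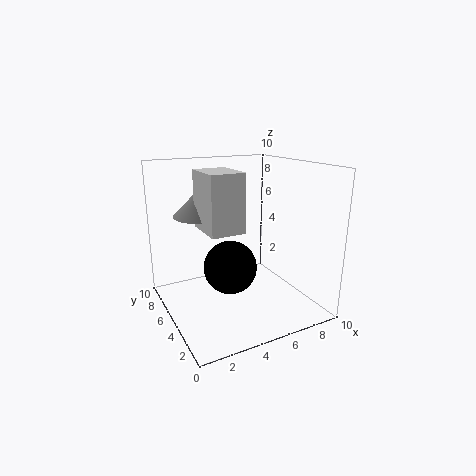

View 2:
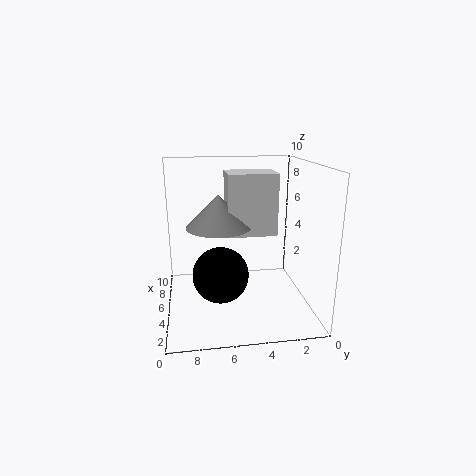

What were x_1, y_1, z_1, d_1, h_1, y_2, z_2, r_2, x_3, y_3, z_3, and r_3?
x_1 = 2.25, y_1 = 3, z_1 = 6, d_1 = 3, h_1 = 3.75, y_2 = 6.25, z_2 = 2.25, r_2 = 2, x_3 = 3, y_3 = 6.5, z_3 = 6.5, r_3 = 2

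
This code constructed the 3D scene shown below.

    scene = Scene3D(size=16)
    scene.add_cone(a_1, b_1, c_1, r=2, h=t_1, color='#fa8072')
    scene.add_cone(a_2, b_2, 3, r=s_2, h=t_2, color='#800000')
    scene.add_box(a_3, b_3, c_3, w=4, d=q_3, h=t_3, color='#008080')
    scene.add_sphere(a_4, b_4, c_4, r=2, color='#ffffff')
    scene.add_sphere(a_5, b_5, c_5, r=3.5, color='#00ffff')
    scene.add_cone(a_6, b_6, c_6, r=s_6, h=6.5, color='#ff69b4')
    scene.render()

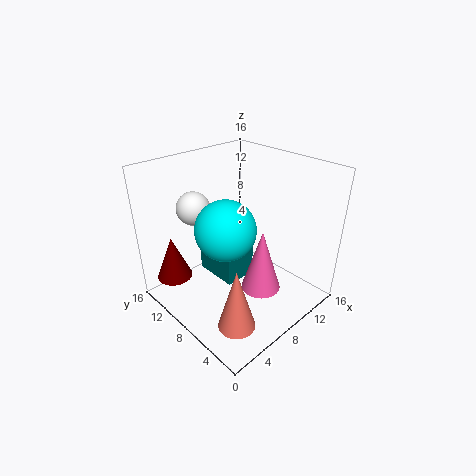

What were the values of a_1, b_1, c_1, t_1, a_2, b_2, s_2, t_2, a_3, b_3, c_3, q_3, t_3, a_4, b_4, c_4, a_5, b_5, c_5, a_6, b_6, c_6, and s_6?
a_1 = 4, b_1 = 4, c_1 = 0.5, t_1 = 7, a_2 = 2.5, b_2 = 13, s_2 = 2, t_2 = 5, a_3 = 7.5, b_3 = 9, c_3 = 1, q_3 = 5.5, t_3 = 4.5, a_4 = 6.5, b_4 = 14, c_4 = 10, a_5 = 7.5, b_5 = 9.5, c_5 = 8.5, a_6 = 7, b_6 = 3.5, c_6 = 4.5, s_6 = 2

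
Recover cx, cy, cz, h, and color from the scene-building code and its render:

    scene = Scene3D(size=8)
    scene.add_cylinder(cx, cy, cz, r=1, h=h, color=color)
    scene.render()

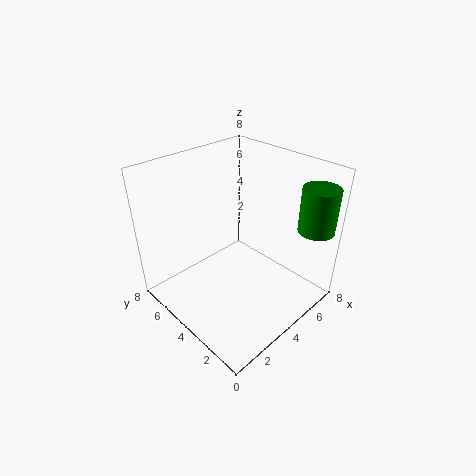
cx = 7, cy = 1, cz = 4.5, h = 2.5, color = 'green'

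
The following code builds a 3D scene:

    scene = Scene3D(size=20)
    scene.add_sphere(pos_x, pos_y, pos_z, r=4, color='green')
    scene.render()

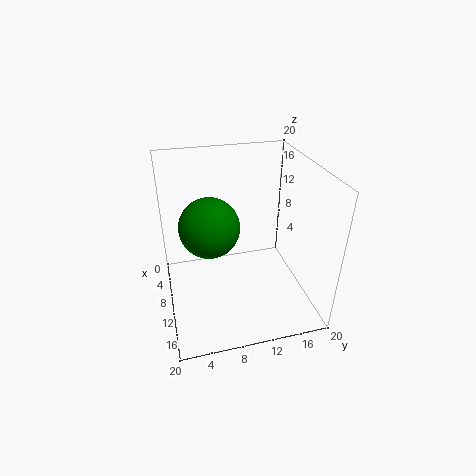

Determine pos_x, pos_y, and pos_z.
pos_x = 10.5; pos_y = 6; pos_z = 12.5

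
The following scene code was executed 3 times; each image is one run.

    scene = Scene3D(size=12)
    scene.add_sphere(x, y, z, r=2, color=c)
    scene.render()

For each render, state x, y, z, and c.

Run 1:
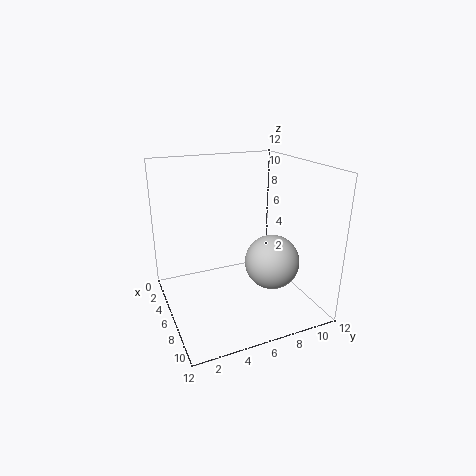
x = 10
y = 7
z = 5.5
c = 'lightgray'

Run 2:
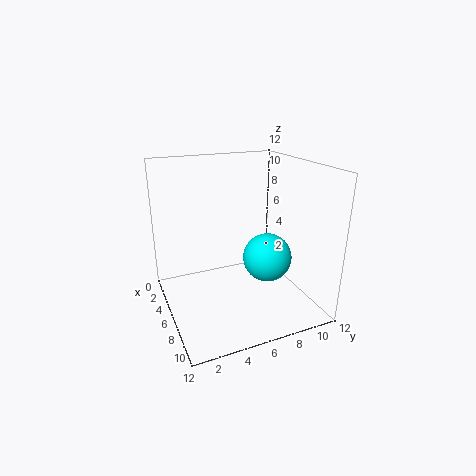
x = 7.5
y = 8
z = 4.5
c = 'cyan'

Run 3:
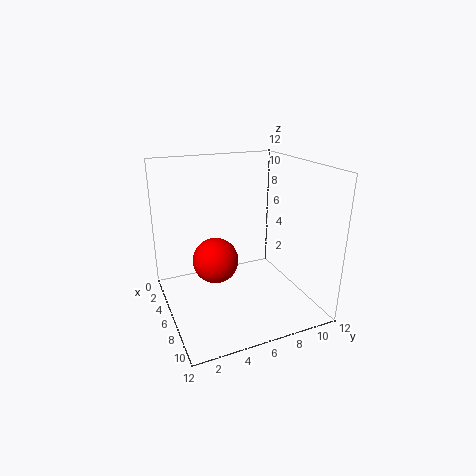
x = 4.5
y = 4.5
z = 3.5
c = 'red'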